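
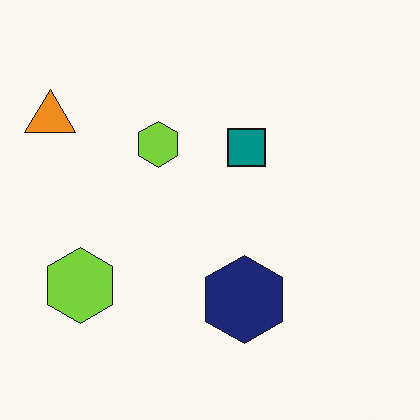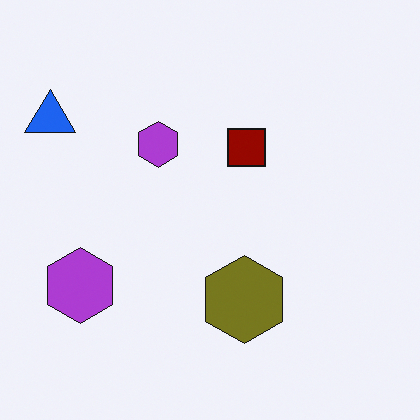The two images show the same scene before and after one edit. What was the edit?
It was hue-shifted by a large amount.

Every shape's color has rotated by the same amount around the hue wheel — a uniform hue shift.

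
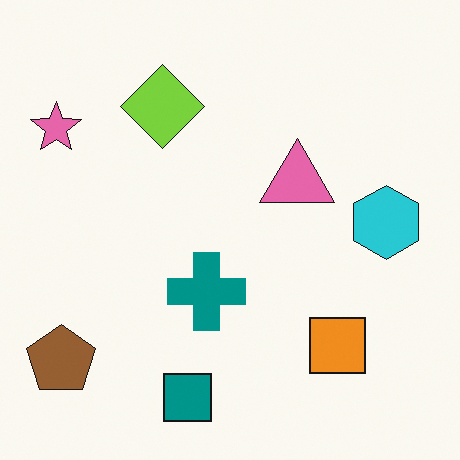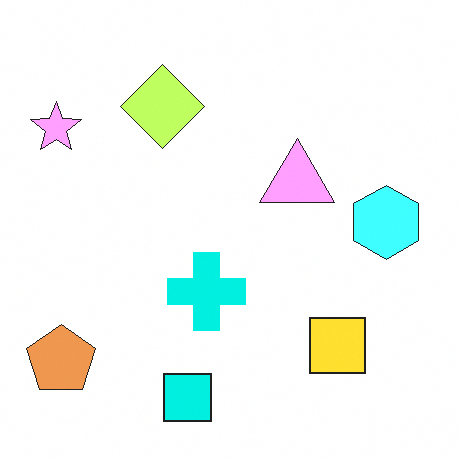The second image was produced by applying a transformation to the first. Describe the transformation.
Substantially brightened.

Every pixel — background and shapes alike — is uniformly brightened.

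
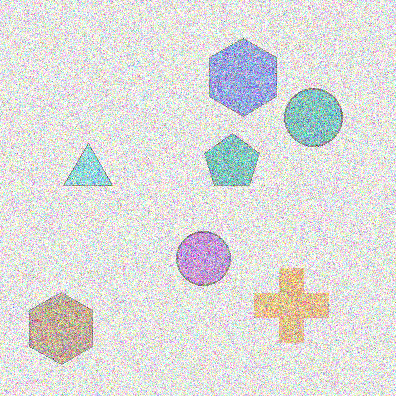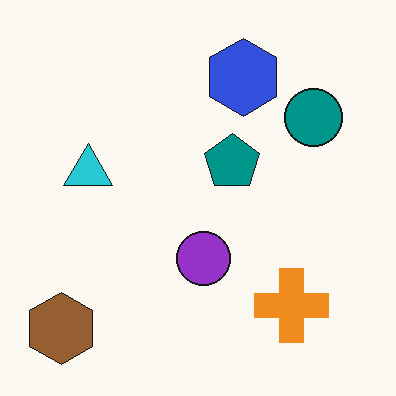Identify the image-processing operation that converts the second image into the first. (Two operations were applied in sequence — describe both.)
The image was washed out (contrast reduced), then degraded with heavy additive noise.

Tones are pushed toward mid-grey across the whole image — a global contrast change. Random speckle covers the whole image, including the flat background.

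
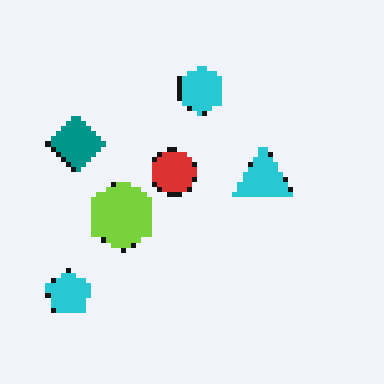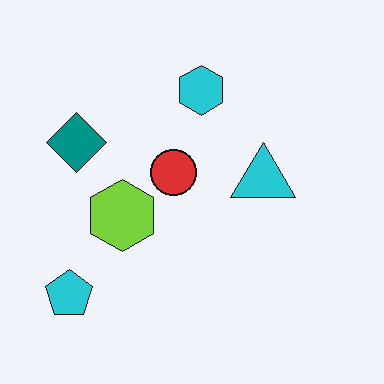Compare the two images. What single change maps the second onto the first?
Lightly pixelated (a mild mosaic effect).

Shapes are reduced to large square blocks; fine edges and outlines are lost — a downscale-then-upscale (mosaic) effect.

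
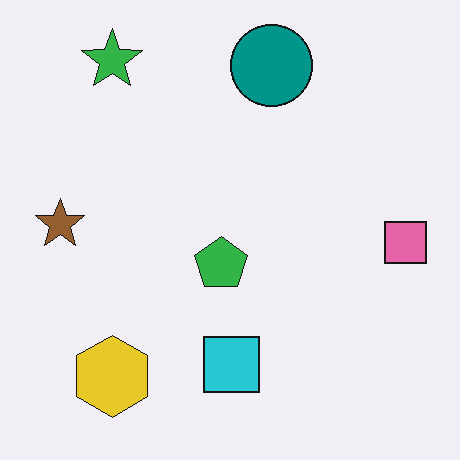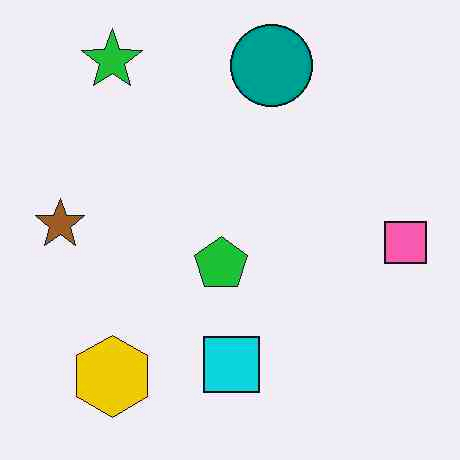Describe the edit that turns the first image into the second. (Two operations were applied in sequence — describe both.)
The transformation is: JPEG-compressed with visible artifacts, then slightly oversaturated.

Blocky 8×8 compression artifacts appear around shape edges and the flat background shows ringing — characteristic JPEG degradation. All colors are more vivid — a global saturation change.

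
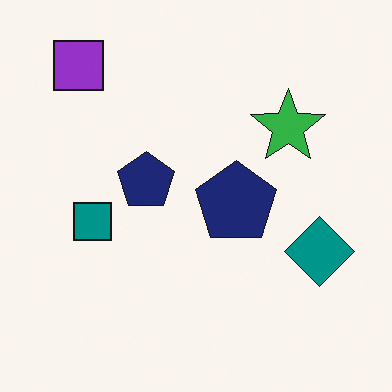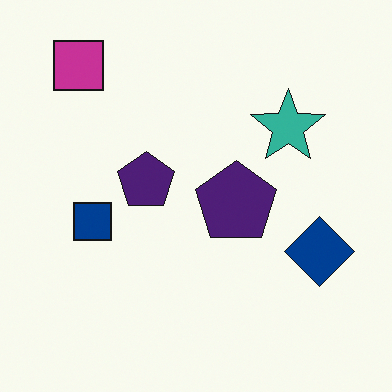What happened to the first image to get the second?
The image was hue-shifted by a small amount.

Every shape's color has rotated by the same amount around the hue wheel — a uniform hue shift.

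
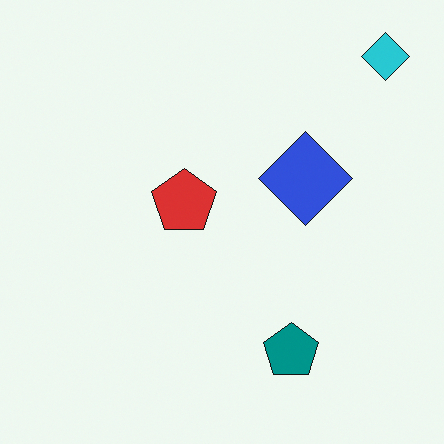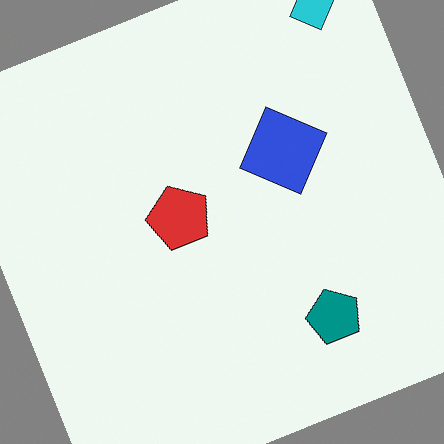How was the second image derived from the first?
The image was rotated counter-clockwise by a moderate amount.

Every shape is tilted by the same angle and the image corners show triangular fill wedges — a whole-image rotation by a non-right angle.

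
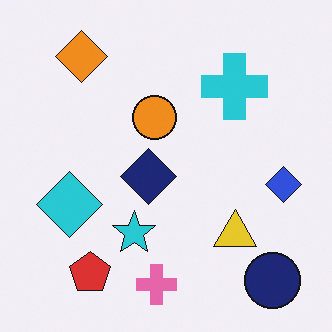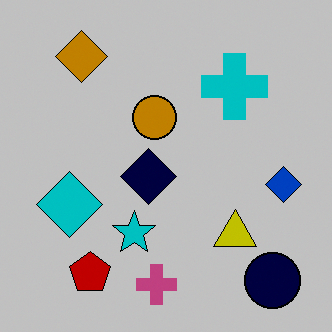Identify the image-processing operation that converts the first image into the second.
It was heavily posterized to just a handful of flat colors.

Each flat color has snapped to a coarser quantized level — most visibly, the near-white background has dropped to a flat grey.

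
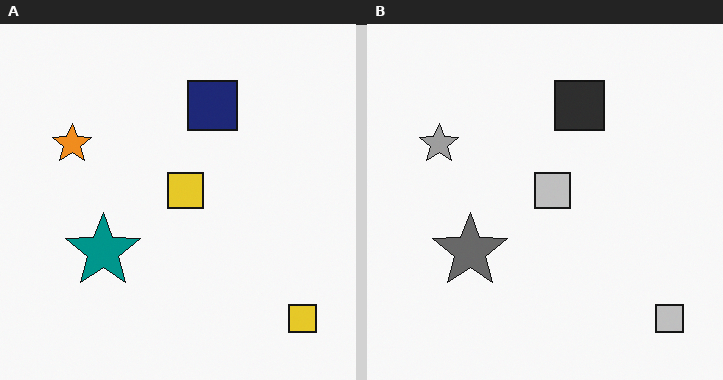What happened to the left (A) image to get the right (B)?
The right (B) image is the left (A) converted to grayscale.

All color is removed — every shape is now a shade of grey.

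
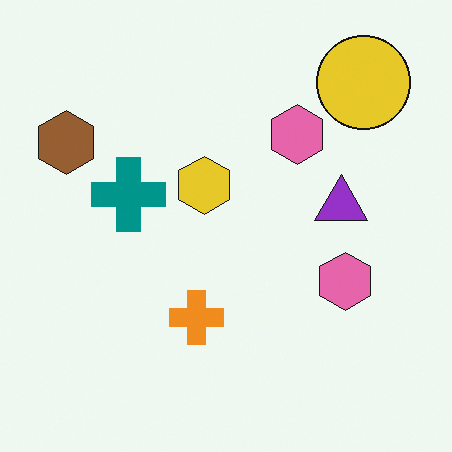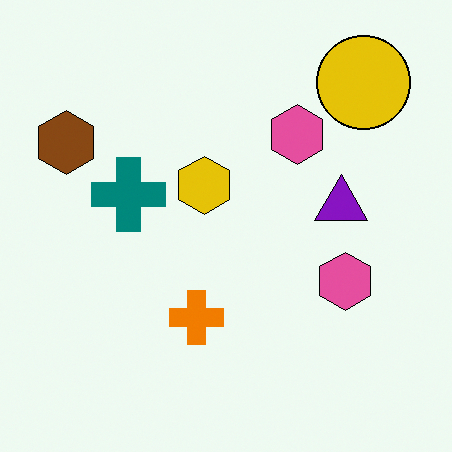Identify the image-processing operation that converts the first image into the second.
The transformation is: given slightly increased contrast.

Tones are pushed away from mid-grey across the whole image — a global contrast change.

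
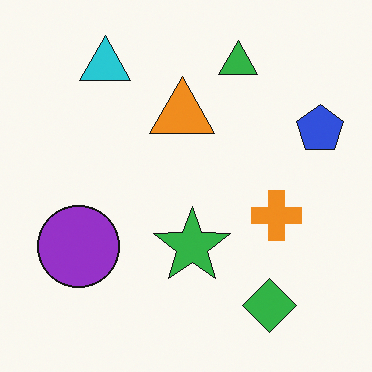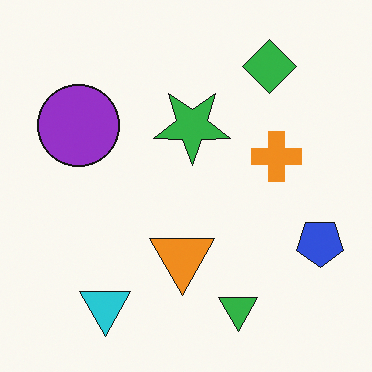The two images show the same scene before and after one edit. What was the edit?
It was flipped vertically (top ↔ bottom).

The green triangle is in the top of the first image and the bottom of the second — shapes on opposite sides of the horizontal midline have swapped in a mirror flip.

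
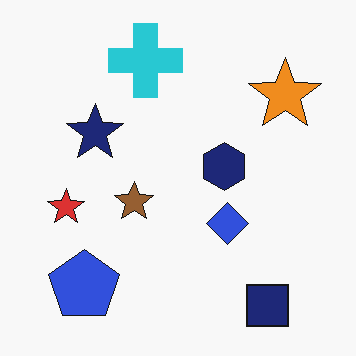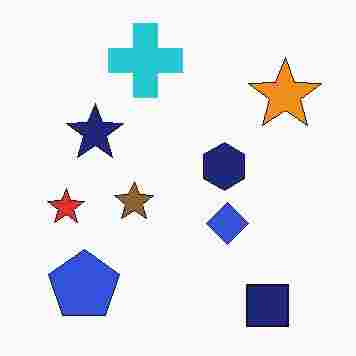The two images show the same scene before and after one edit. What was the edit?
The transformation is: degraded with heavy JPEG compression.

Blocky 8×8 compression artifacts appear around shape edges and the flat background shows ringing — characteristic JPEG degradation.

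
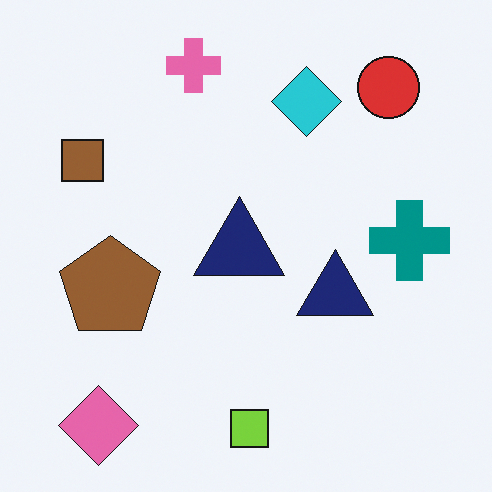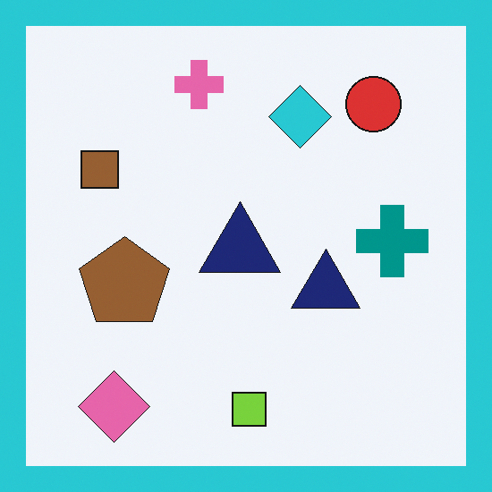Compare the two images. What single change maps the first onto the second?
The transformation is: framed with a cyan border.

A solid cyan frame runs around the edge of the second image, with the content slightly shrunk inside it.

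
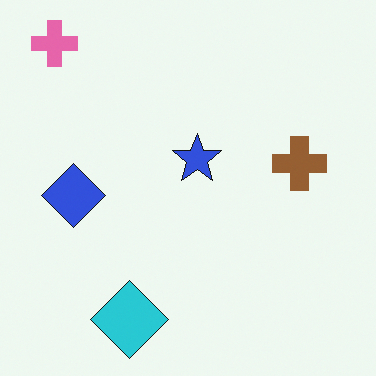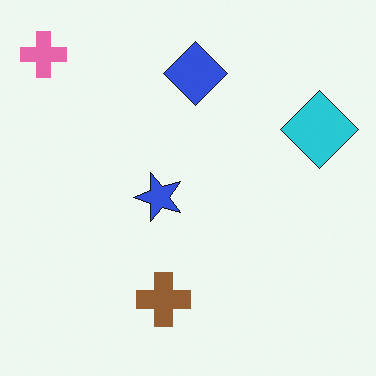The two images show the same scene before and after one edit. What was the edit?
Transposed (reflected across the top-left ↔ bottom-right diagonal).

Shapes have swapped their row and column positions — what was in the top-right is now in the bottom-left — a diagonal reflection.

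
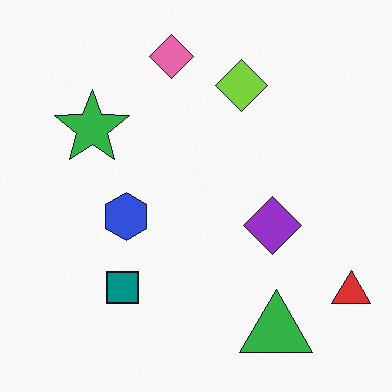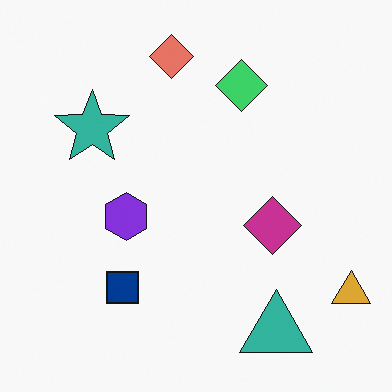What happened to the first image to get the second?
The image was hue-shifted slightly.

Every shape's color has rotated by the same amount around the hue wheel — a uniform hue shift.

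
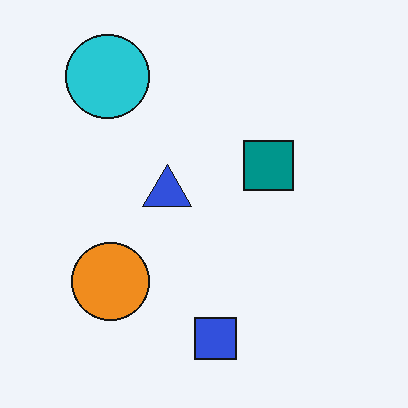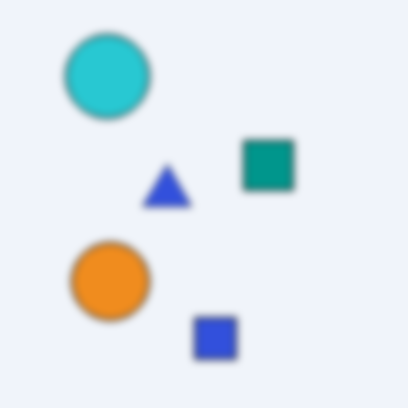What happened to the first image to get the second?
The image was moderately blurred.

Shape edges and outlines are uniformly softened across the whole image.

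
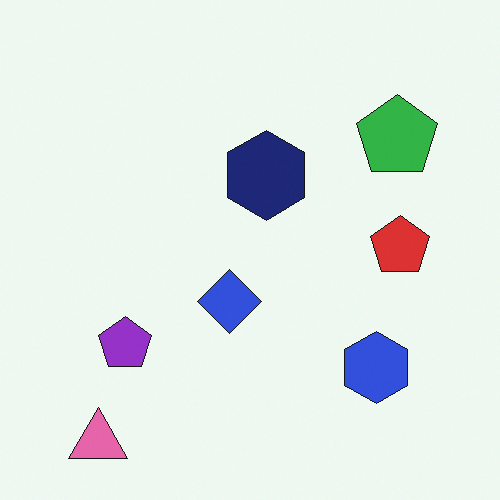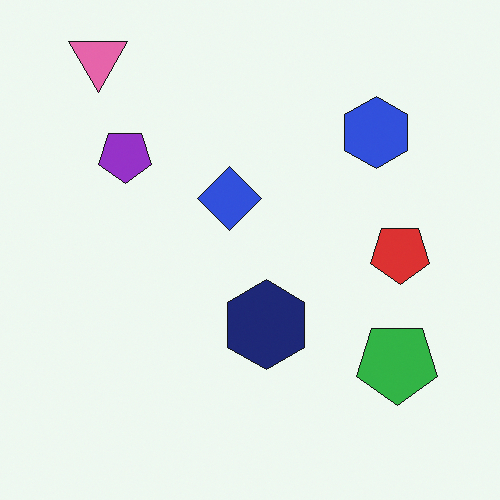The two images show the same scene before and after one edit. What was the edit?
The second image is the first flipped vertically (top ↔ bottom).

The pink triangle is in the bottom-left of the first image and the top-left of the second — shapes on opposite sides of the horizontal midline have swapped in a mirror flip.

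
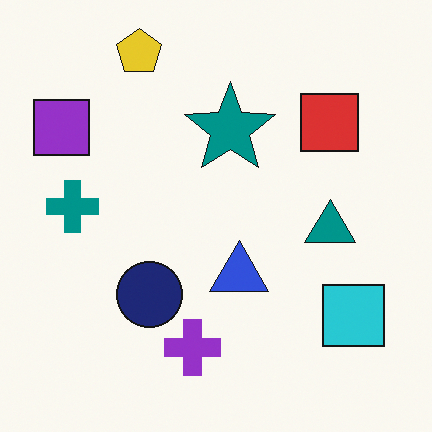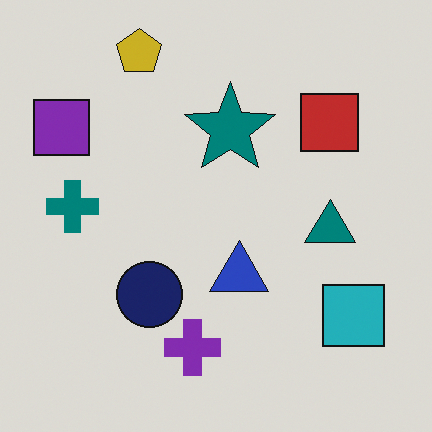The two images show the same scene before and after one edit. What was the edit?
It was slightly darkened.

Every pixel — background and shapes alike — is uniformly darkened.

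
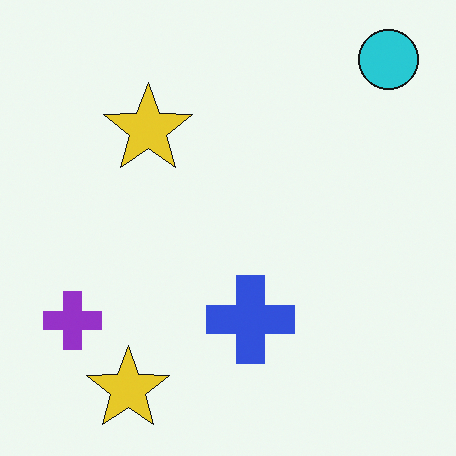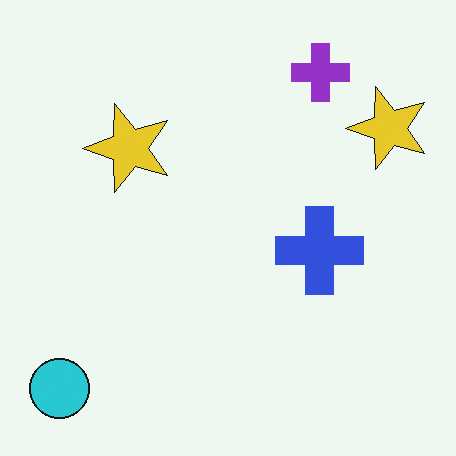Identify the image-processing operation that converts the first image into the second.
It was transposed (reflected across the top-left ↔ bottom-right diagonal).

Shapes have swapped their row and column positions — what was in the top-right is now in the bottom-left — a diagonal reflection.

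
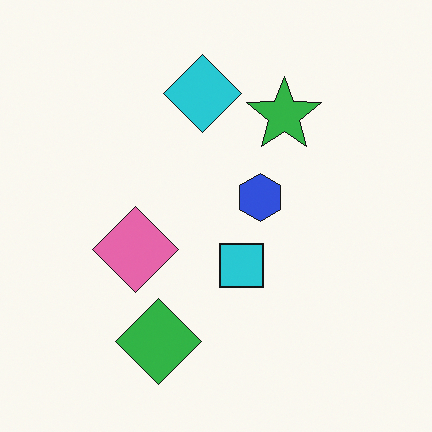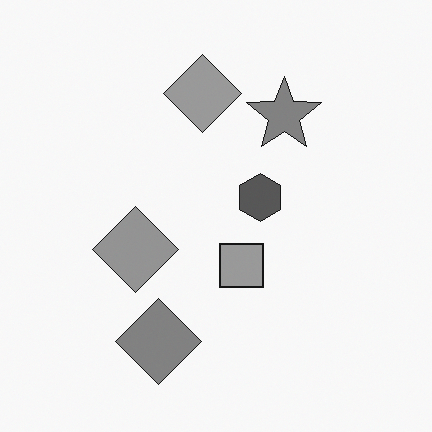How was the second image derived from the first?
This is the original image converted to grayscale.

All color is removed — every shape is now a shade of grey.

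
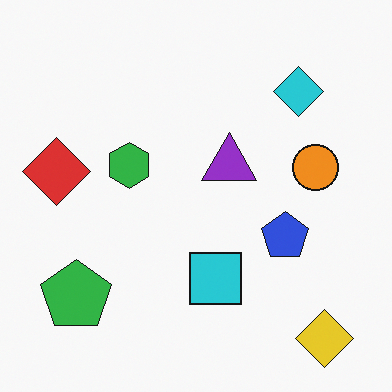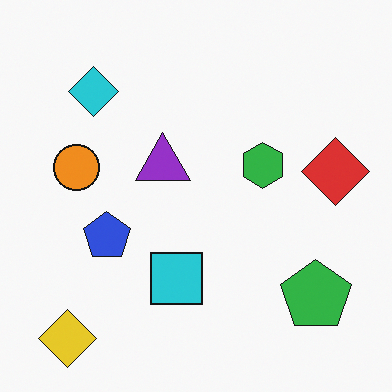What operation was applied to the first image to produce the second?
This is the original image flipped horizontally (left ↔ right).

The red diamond is in the left of the first image and the right of the second — shapes on opposite sides of the vertical midline have swapped in a mirror flip.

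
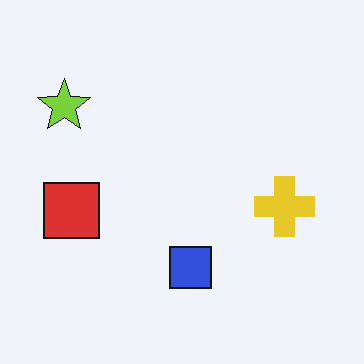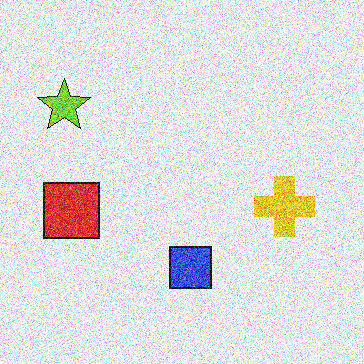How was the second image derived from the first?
The transformation is: degraded with heavy additive noise.

Random speckle covers the whole image, including the flat background.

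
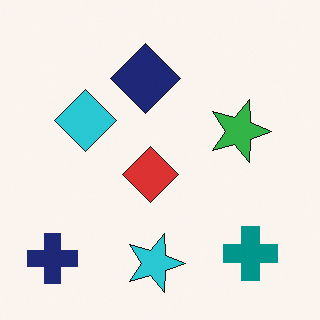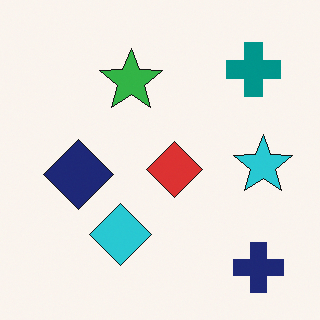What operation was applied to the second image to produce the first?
The transformation is: rotated 90° clockwise.

The navy cross sits in the bottom-right of the second image and the bottom-left of the first — consistent with a whole-image 90° clockwise rotation.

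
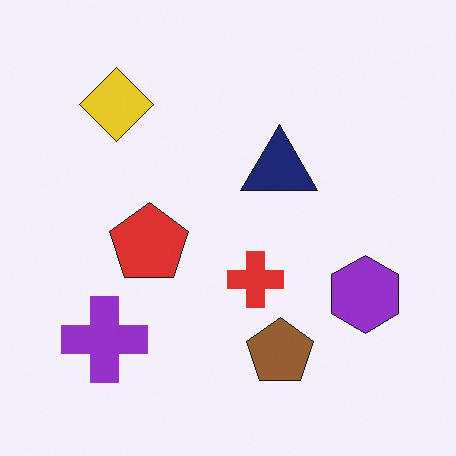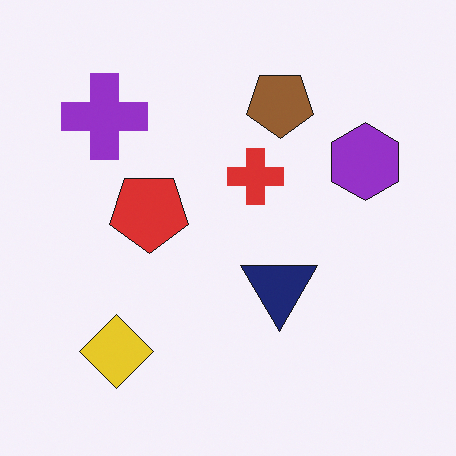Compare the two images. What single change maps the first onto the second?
The second image is the first flipped vertically (top ↔ bottom).

The yellow diamond is in the top-left of the first image and the bottom-left of the second — shapes on opposite sides of the horizontal midline have swapped in a mirror flip.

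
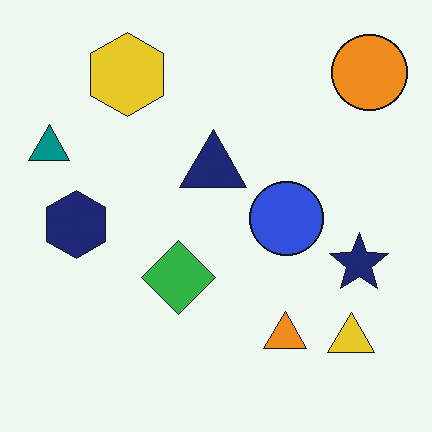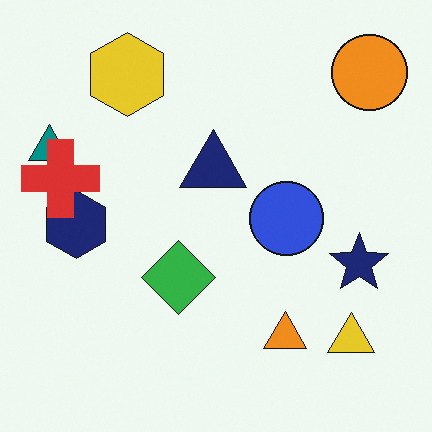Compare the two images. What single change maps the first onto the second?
This is the original image overlaid with an additional red cross.

A red cross appears in the second image that is absent from the first.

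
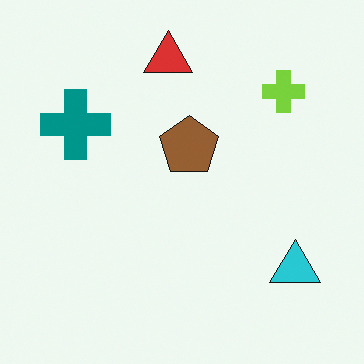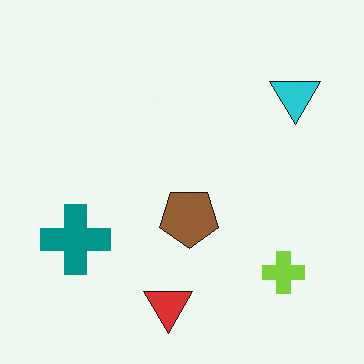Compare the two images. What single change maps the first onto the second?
The transformation is: flipped vertically (top ↔ bottom).

The red triangle is in the top of the first image and the bottom of the second — shapes on opposite sides of the horizontal midline have swapped in a mirror flip.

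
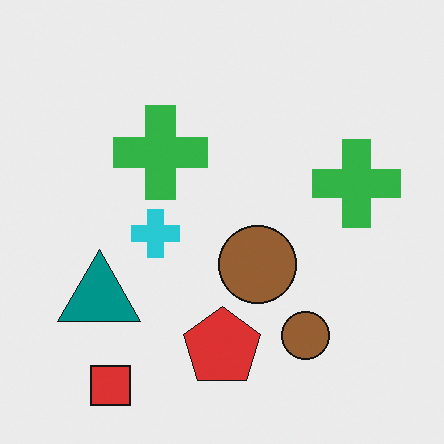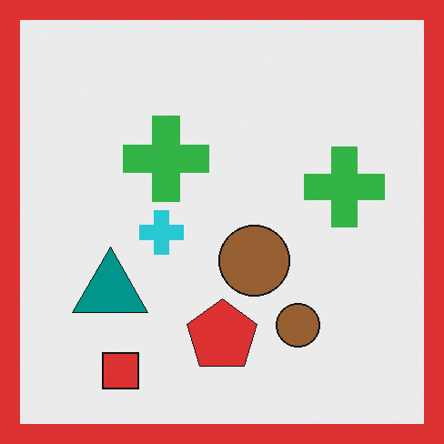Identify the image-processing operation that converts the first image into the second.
It was framed with a red border.

A solid red frame runs around the edge of the second image, with the content slightly shrunk inside it.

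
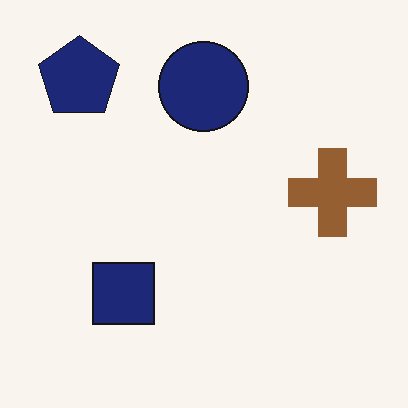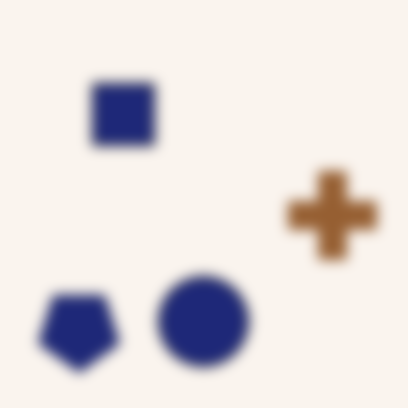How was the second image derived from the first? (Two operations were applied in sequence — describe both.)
The transformation is: strongly gaussian-blurred, then flipped vertically (top ↔ bottom).

Shape edges and outlines are uniformly softened across the whole image. The navy pentagon is in the top-left of the first image and the bottom-left of the second — shapes on opposite sides of the horizontal midline have swapped in a mirror flip.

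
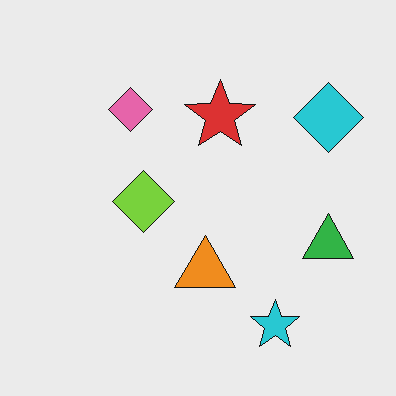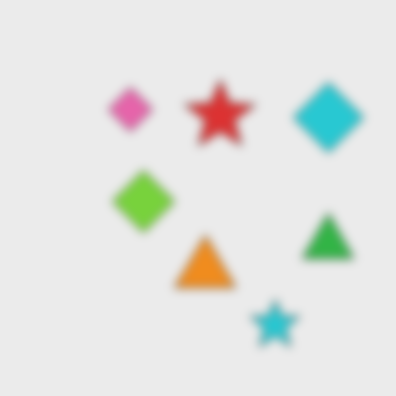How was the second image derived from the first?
The second image is the first heavily blurred.

Shape edges and outlines are uniformly softened across the whole image.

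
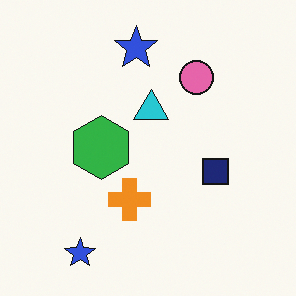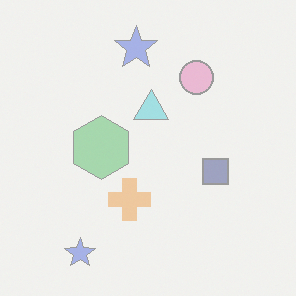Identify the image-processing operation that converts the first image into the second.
It was washed out (contrast reduced).

Tones are pushed toward mid-grey across the whole image — a global contrast change.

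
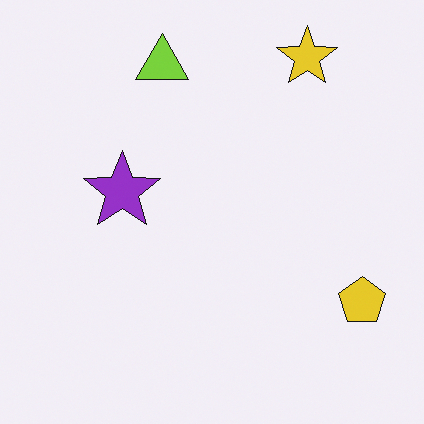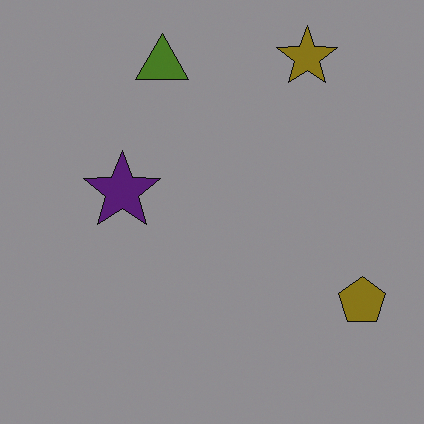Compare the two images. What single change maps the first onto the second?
The image was substantially darkened.

Every pixel — background and shapes alike — is uniformly darkened.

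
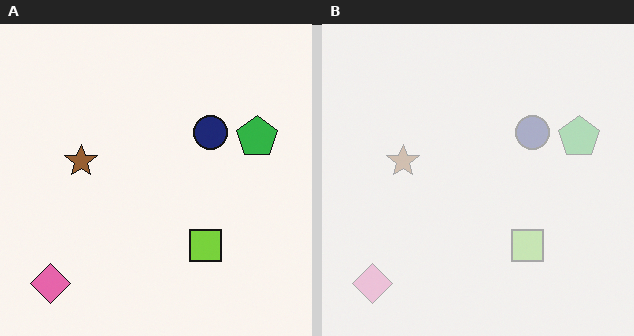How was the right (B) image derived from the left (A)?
The transformation is: given much lower contrast.

Tones are pushed toward mid-grey across the whole image — a global contrast change.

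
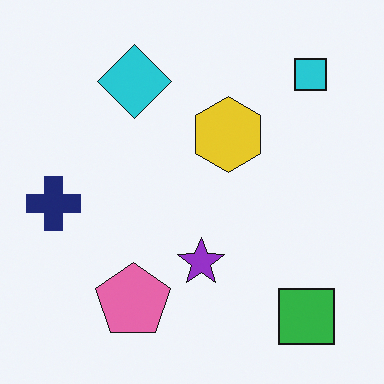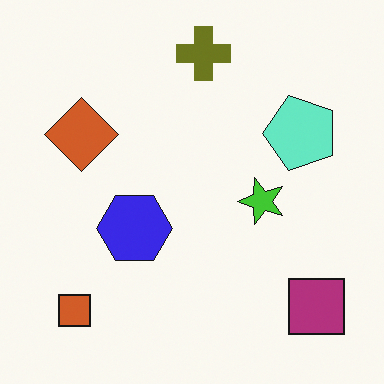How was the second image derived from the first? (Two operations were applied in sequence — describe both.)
This is the original image hue-shifted by a large amount, then transposed (reflected across the top-left ↔ bottom-right diagonal).

Every shape's color has rotated by the same amount around the hue wheel — a uniform hue shift. Shapes have swapped their row and column positions — what was in the top-right is now in the bottom-left — a diagonal reflection.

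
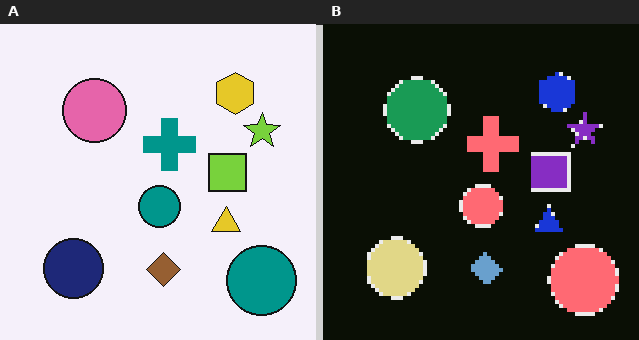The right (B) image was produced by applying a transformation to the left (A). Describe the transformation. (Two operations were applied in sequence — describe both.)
The right (B) image is the left (A) color-inverted (negative), then mildly pixelated.

The light background has become dark and every shape's color is its complement — a photographic negative. Shapes are reduced to large square blocks; fine edges and outlines are lost — a downscale-then-upscale (mosaic) effect.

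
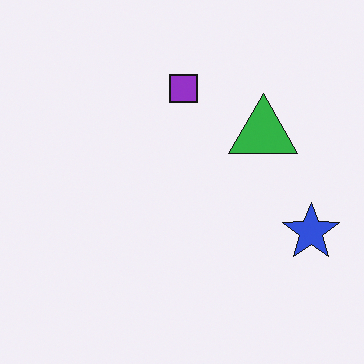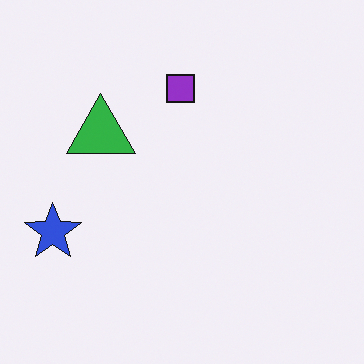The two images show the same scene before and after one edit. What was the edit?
It was flipped horizontally (left ↔ right).

The blue star is in the right of the first image and the left of the second — shapes on opposite sides of the vertical midline have swapped in a mirror flip.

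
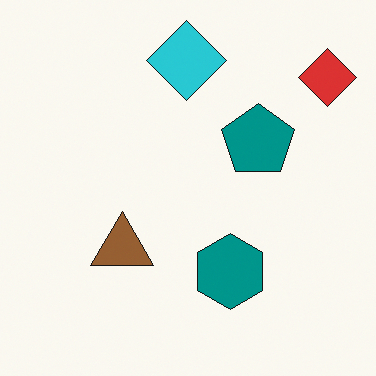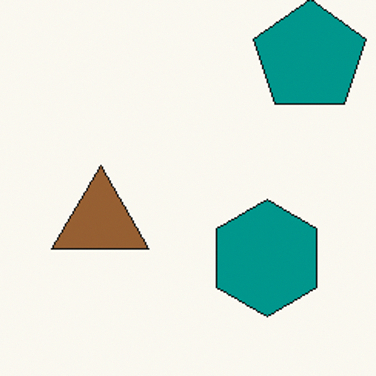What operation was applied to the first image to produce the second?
It was cropped to a modestly smaller region and rescaled.

The visible shapes are larger and the field of view is narrower; shapes near the original edges may be partly or wholly outside the frame — a crop-and-rescale.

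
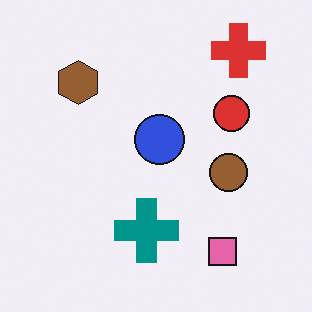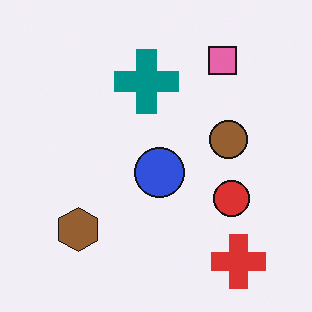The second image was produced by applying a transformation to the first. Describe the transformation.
Flipped vertically (top ↔ bottom).

The red cross is in the top-right of the first image and the bottom-right of the second — shapes on opposite sides of the horizontal midline have swapped in a mirror flip.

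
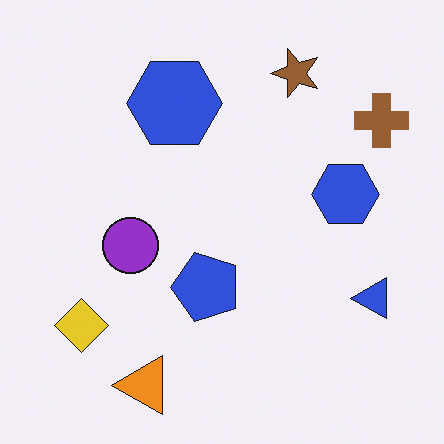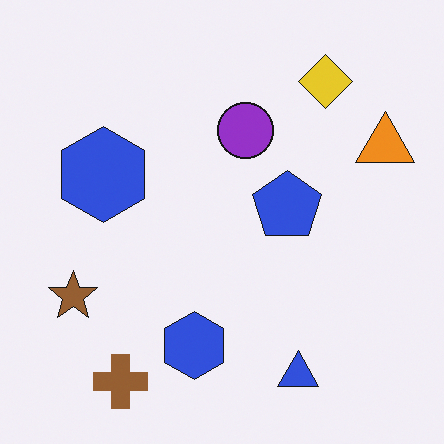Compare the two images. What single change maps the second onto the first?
The first image is the second transposed (reflected across the top-left ↔ bottom-right diagonal).

Shapes have swapped their row and column positions — what was in the top-right is now in the bottom-left — a diagonal reflection.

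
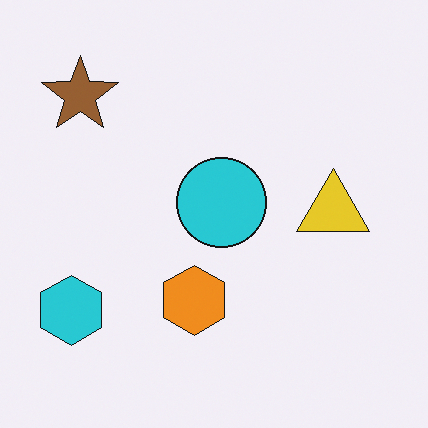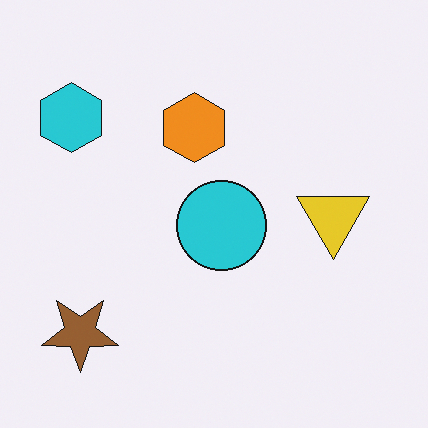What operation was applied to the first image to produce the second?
It was flipped vertically (top ↔ bottom).

The brown star is in the top-left of the first image and the bottom-left of the second — shapes on opposite sides of the horizontal midline have swapped in a mirror flip.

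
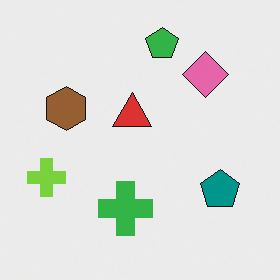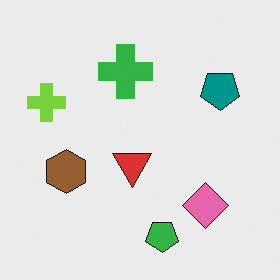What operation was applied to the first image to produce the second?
It was flipped vertically (top ↔ bottom).

The green pentagon is in the top of the first image and the bottom of the second — shapes on opposite sides of the horizontal midline have swapped in a mirror flip.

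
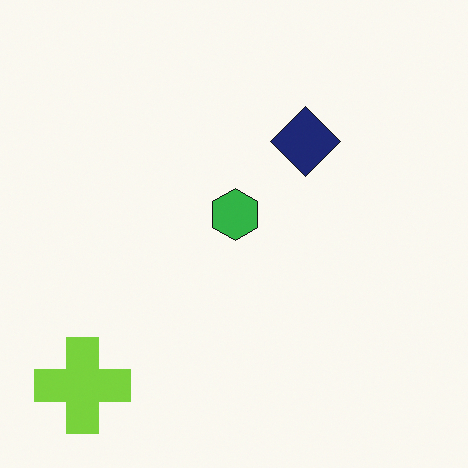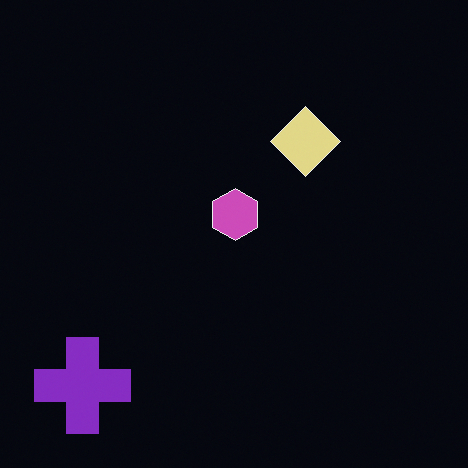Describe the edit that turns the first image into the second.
The transformation is: color-inverted (negative).

The light background has become dark and every shape's color is its complement — a photographic negative.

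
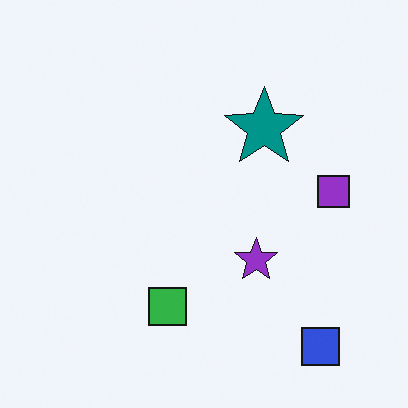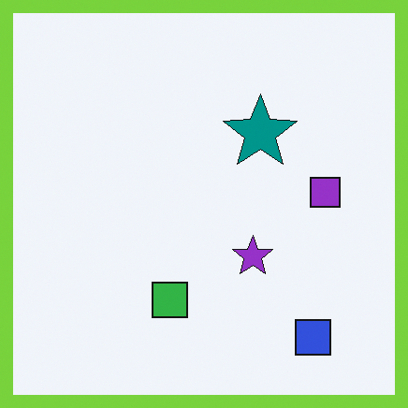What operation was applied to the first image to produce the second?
It was framed with a lime border.

A solid lime frame runs around the edge of the second image, with the content slightly shrunk inside it.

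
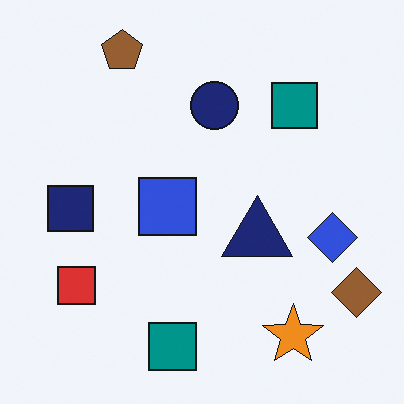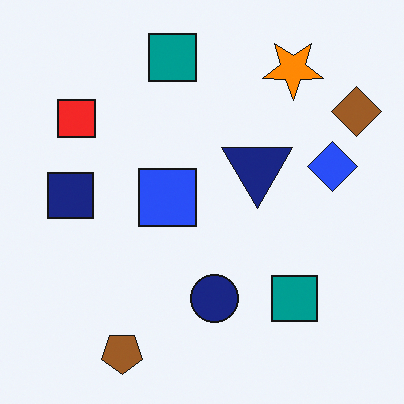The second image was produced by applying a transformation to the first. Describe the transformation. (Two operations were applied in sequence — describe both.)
This is the original image slightly oversaturated, then flipped vertically (top ↔ bottom).

All colors are more vivid — a global saturation change. The brown pentagon is in the top-left of the first image and the bottom-left of the second — shapes on opposite sides of the horizontal midline have swapped in a mirror flip.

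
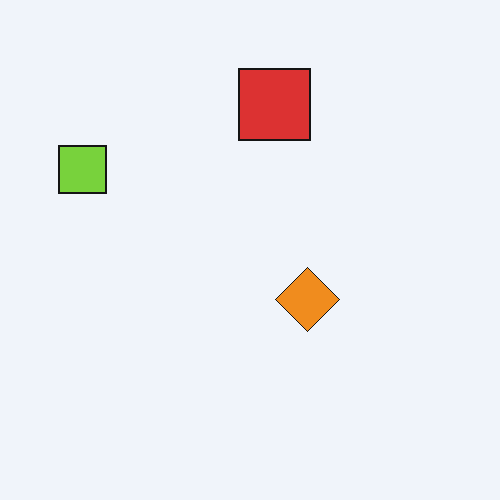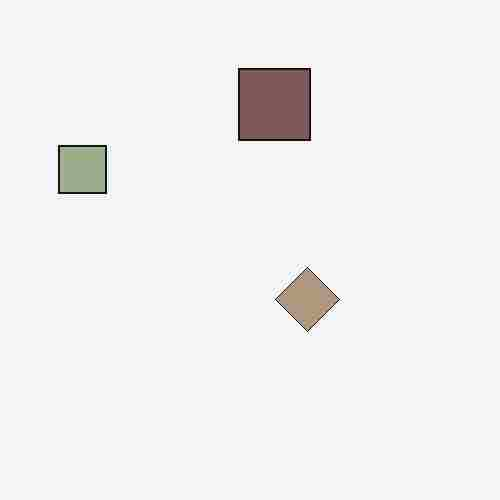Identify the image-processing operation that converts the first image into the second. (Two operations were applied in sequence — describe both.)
The image was made much more muted (saturation change), then degraded with heavy JPEG compression.

All colors are more muted and greyish — a global saturation change. Blocky 8×8 compression artifacts appear around shape edges and the flat background shows ringing — characteristic JPEG degradation.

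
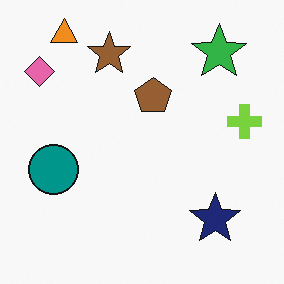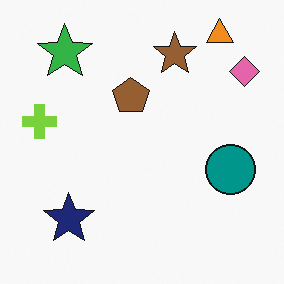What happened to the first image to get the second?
The transformation is: flipped horizontally (left ↔ right).

The pink diamond is in the top-left of the first image and the top-right of the second — shapes on opposite sides of the vertical midline have swapped in a mirror flip.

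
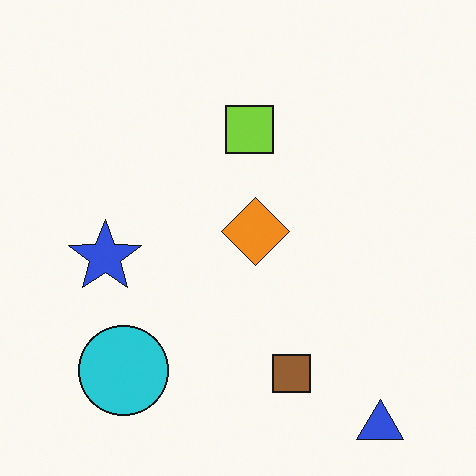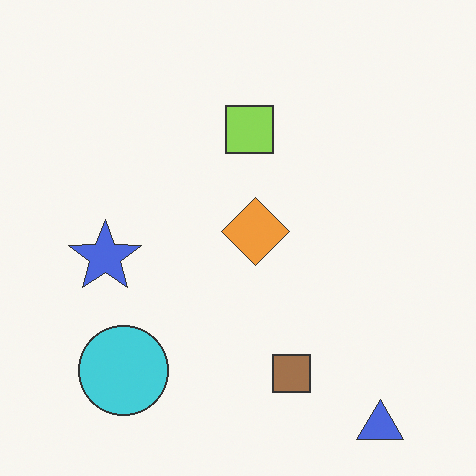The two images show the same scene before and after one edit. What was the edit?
The image was given slightly reduced contrast.

Tones are pushed toward mid-grey across the whole image — a global contrast change.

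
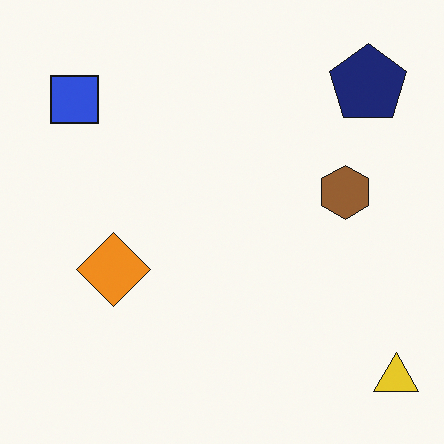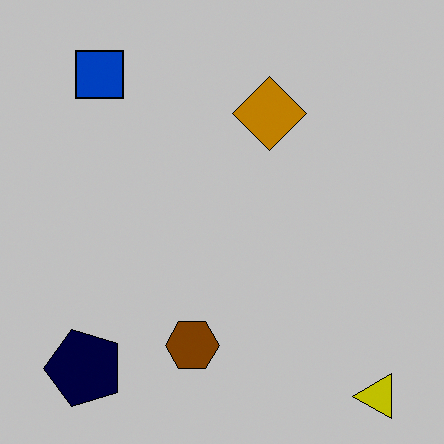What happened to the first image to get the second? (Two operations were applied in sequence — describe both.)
The second image is the first transposed (reflected across the top-left ↔ bottom-right diagonal), then heavily posterized to just a handful of flat colors.

Shapes have swapped their row and column positions — what was in the top-right is now in the bottom-left — a diagonal reflection. Each flat color has snapped to a coarser quantized level — most visibly, the near-white background has dropped to a flat grey.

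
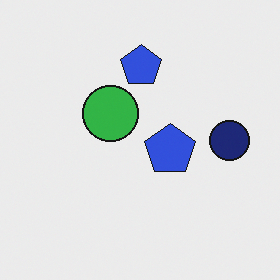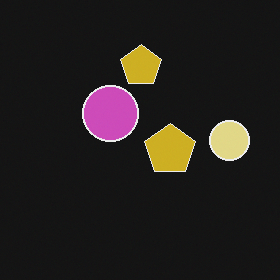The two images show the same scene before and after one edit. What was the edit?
The image was color-inverted (negative).

The light background has become dark and every shape's color is its complement — a photographic negative.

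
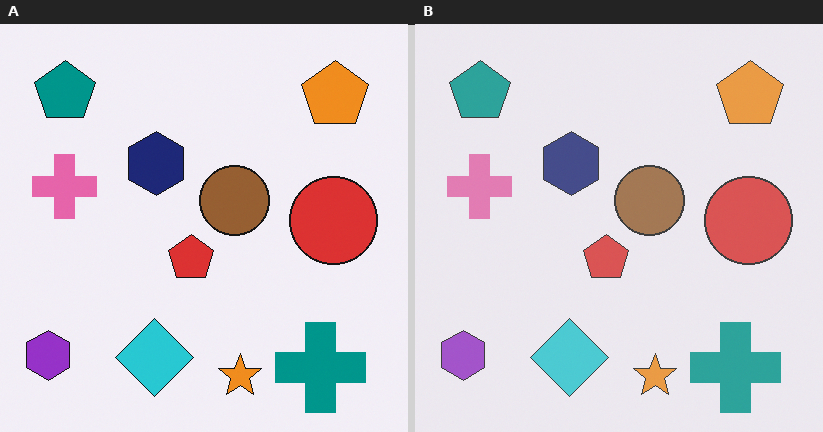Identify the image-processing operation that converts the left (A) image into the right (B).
This is the original image given slightly reduced contrast.

Tones are pushed toward mid-grey across the whole image — a global contrast change.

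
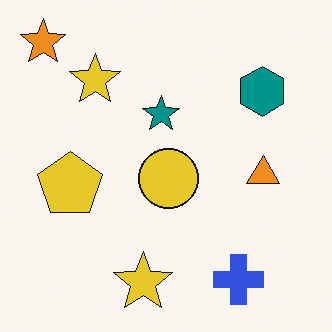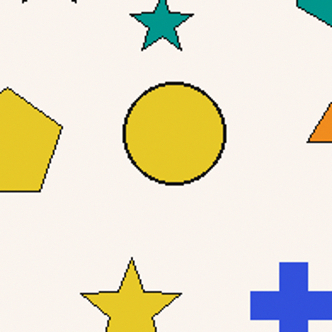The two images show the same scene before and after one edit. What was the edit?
This is the original image cropped to a noticeably smaller region and rescaled.

The visible shapes are larger and the field of view is narrower; shapes near the original edges may be partly or wholly outside the frame — a crop-and-rescale.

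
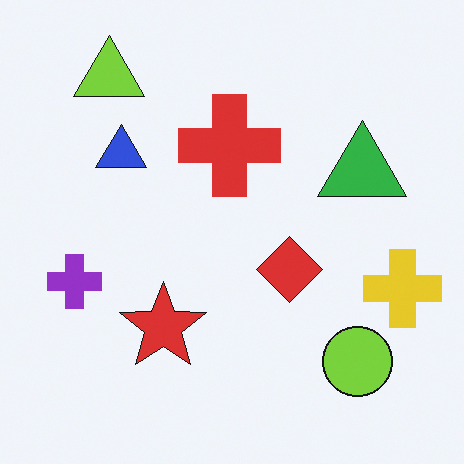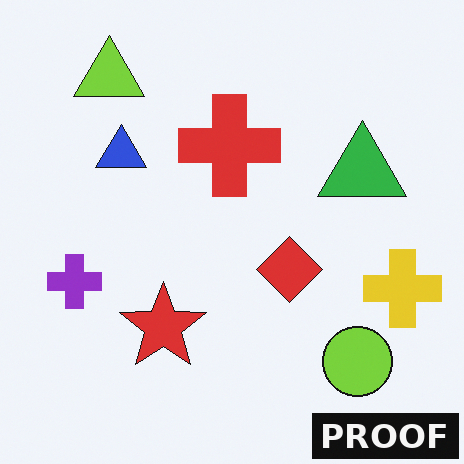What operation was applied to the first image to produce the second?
The second image is the first watermarked with the text "PROOF" in the lower-right corner.

A dark label reading "PROOF" appears in the lower-right corner.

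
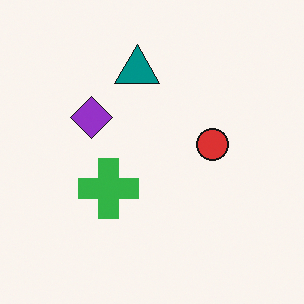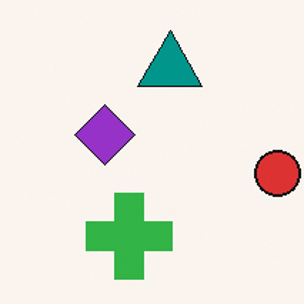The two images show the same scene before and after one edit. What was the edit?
This is the original image cropped to a modestly smaller region and rescaled.

The visible shapes are larger and the field of view is narrower; shapes near the original edges may be partly or wholly outside the frame — a crop-and-rescale.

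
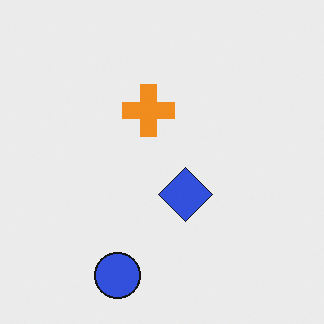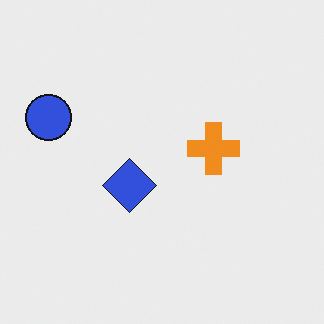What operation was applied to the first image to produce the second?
The image was rotated 90° clockwise.

The blue circle sits in the bottom of the first image and the left of the second — consistent with a whole-image 90° clockwise rotation.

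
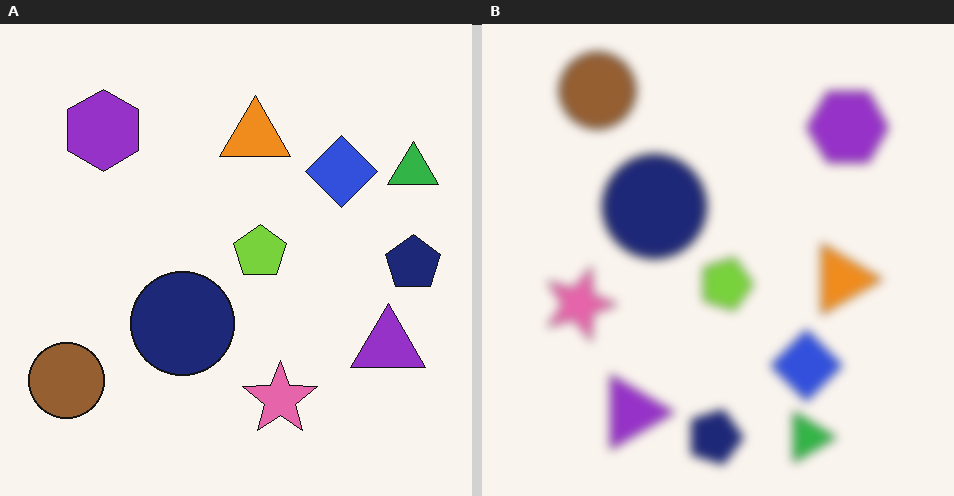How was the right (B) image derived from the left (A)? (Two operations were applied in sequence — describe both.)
This is the original image rotated 90° clockwise, then strongly gaussian-blurred.

The brown circle sits in the bottom-left of the left (A) image and the top-left of the right (B) — consistent with a whole-image 90° clockwise rotation. Shape edges and outlines are uniformly softened across the whole image.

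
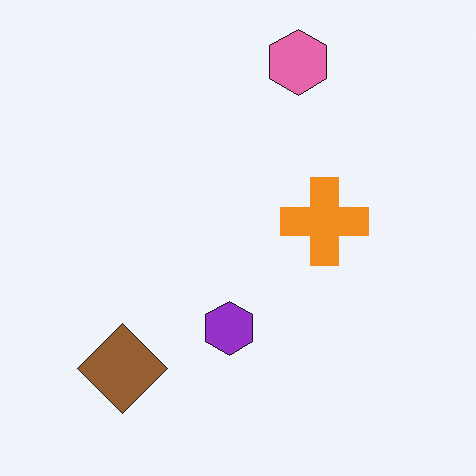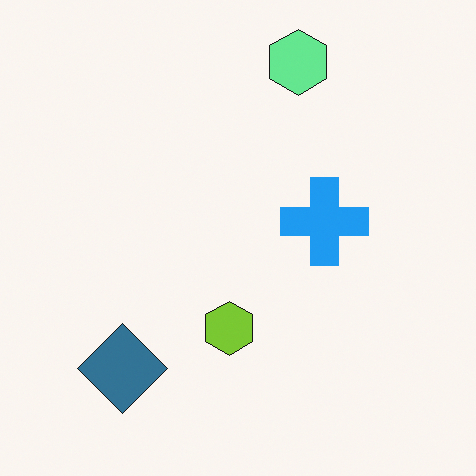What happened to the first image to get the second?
Hue-shifted through roughly half the color wheel.

Every shape's color has rotated by the same amount around the hue wheel — a uniform hue shift.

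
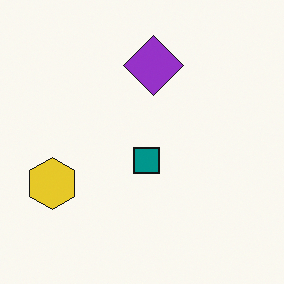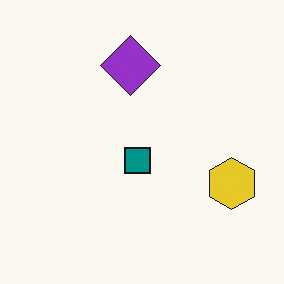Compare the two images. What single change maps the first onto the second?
The image was flipped horizontally (left ↔ right).

The yellow hexagon is in the left of the first image and the right of the second — shapes on opposite sides of the vertical midline have swapped in a mirror flip.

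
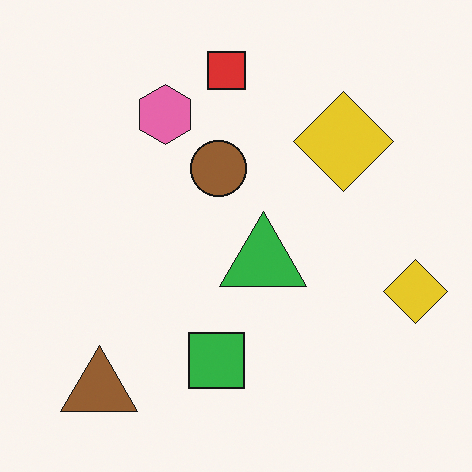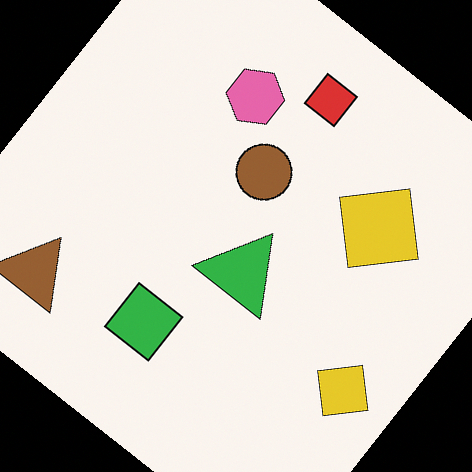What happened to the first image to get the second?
Rotated clockwise by a large amount — several tens of degrees.

Every shape is tilted by the same angle and the image corners show triangular fill wedges — a whole-image rotation by a non-right angle.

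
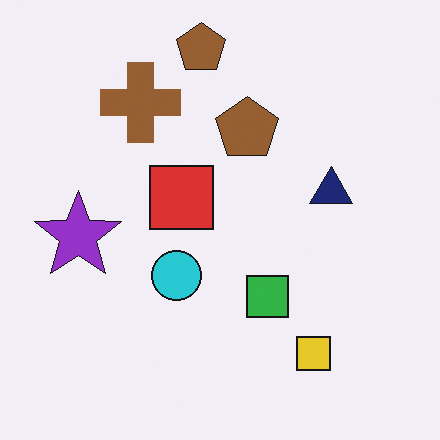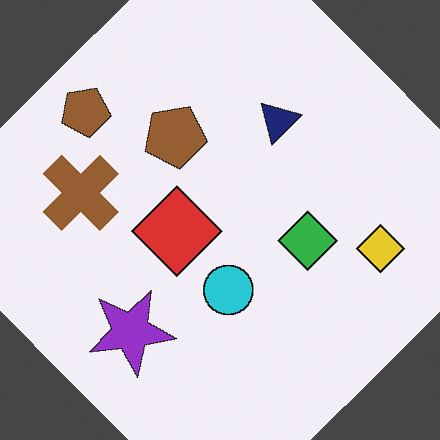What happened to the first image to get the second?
The transformation is: rotated counter-clockwise by a large amount — several tens of degrees.

Every shape is tilted by the same angle and the image corners show triangular fill wedges — a whole-image rotation by a non-right angle.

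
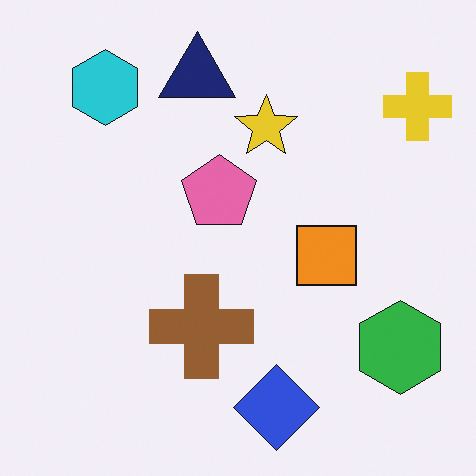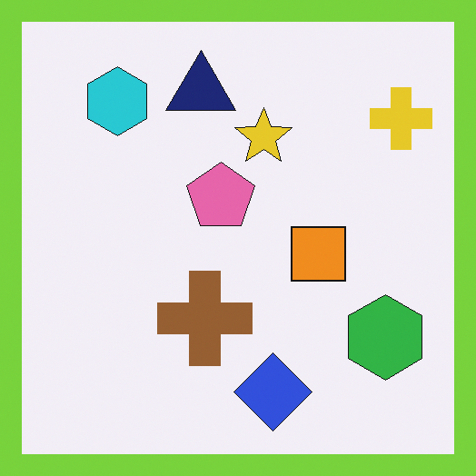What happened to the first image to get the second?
This is the original image framed with a lime border.

A solid lime frame runs around the edge of the second image, with the content slightly shrunk inside it.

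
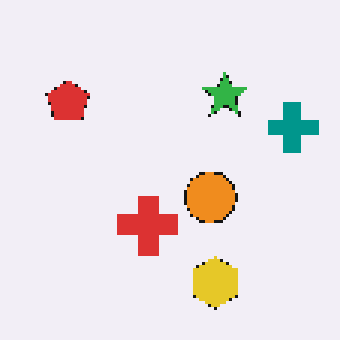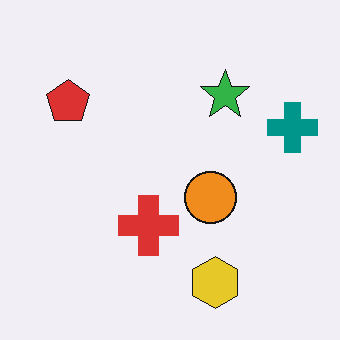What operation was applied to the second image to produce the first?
The first image is the second mildly pixelated.

Shapes are reduced to large square blocks; fine edges and outlines are lost — a downscale-then-upscale (mosaic) effect.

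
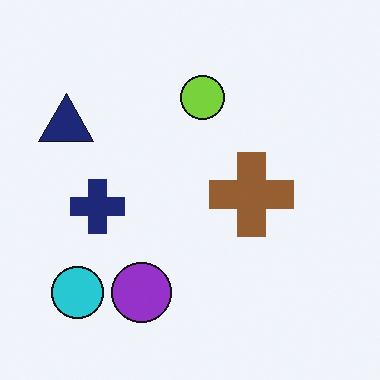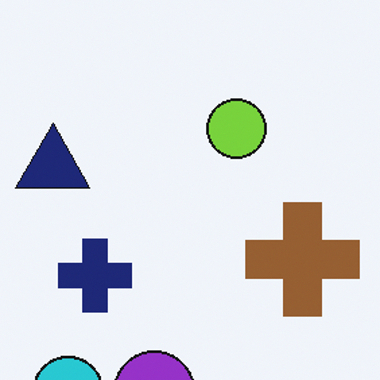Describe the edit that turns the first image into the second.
It was cropped slightly and scaled back up.

The visible shapes are larger and the field of view is narrower; shapes near the original edges may be partly or wholly outside the frame — a crop-and-rescale.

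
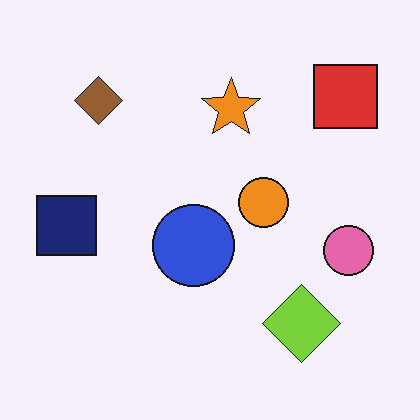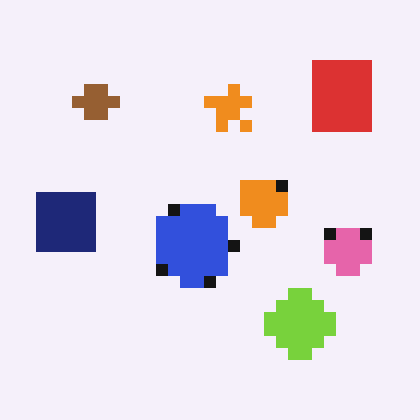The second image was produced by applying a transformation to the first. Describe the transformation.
It was heavily pixelated into large blocks.

Shapes are reduced to large square blocks; fine edges and outlines are lost — a downscale-then-upscale (mosaic) effect.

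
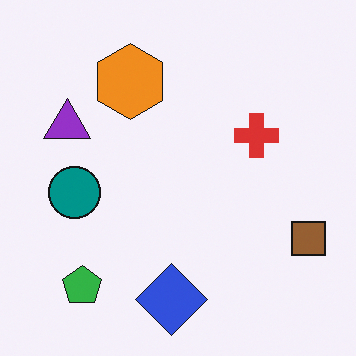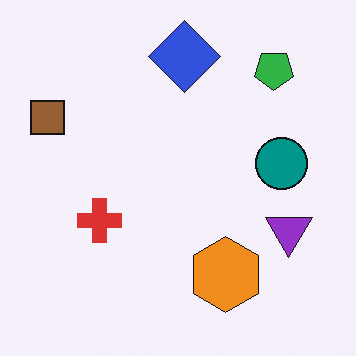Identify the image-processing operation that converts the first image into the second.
The image was rotated 180°.

The green pentagon sits in the bottom-left of the first image and the top-right of the second — consistent with a whole-image 180° rotation.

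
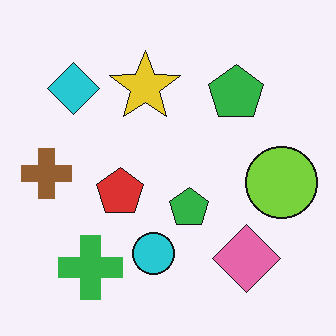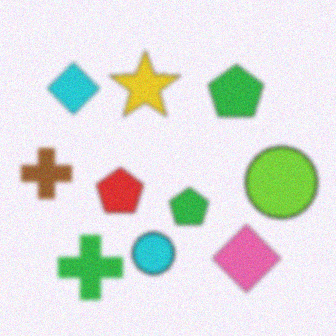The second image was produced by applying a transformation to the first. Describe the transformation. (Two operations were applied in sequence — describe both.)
It was lightly blurred, then degraded with a light layer of grain.

Shape edges and outlines are uniformly softened across the whole image. Random speckle covers the whole image, including the flat background.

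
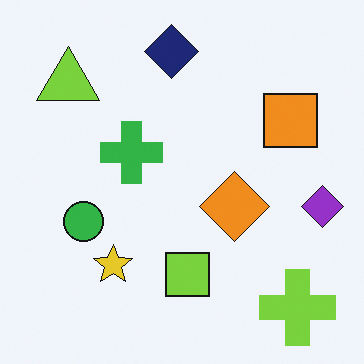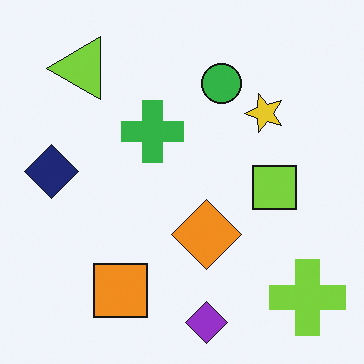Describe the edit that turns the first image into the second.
The transformation is: transposed (reflected across the top-left ↔ bottom-right diagonal).

Shapes have swapped their row and column positions — what was in the top-right is now in the bottom-left — a diagonal reflection.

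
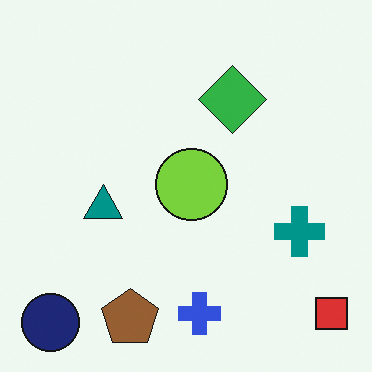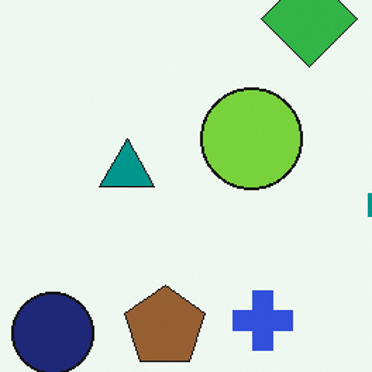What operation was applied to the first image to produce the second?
The second image is the first cropped slightly and scaled back up.

The visible shapes are larger and the field of view is narrower; shapes near the original edges may be partly or wholly outside the frame — a crop-and-rescale.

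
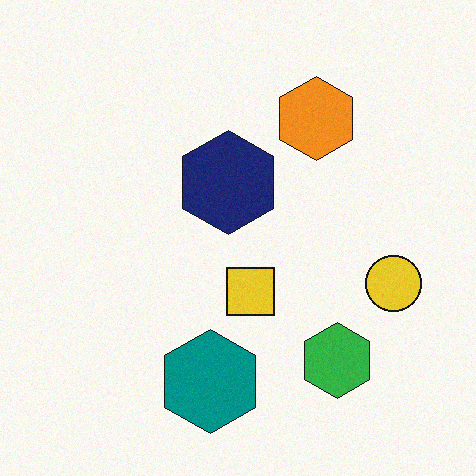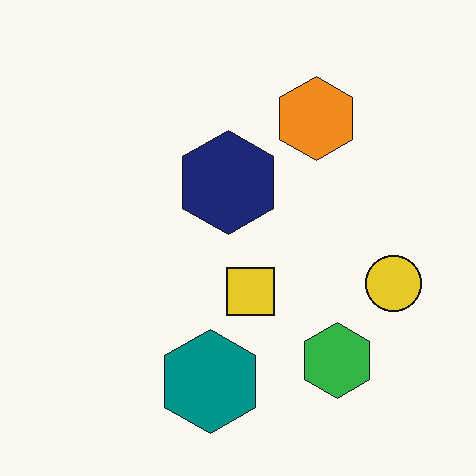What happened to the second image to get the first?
This is the original image degraded with a light layer of grain.

Random speckle covers the whole image, including the flat background.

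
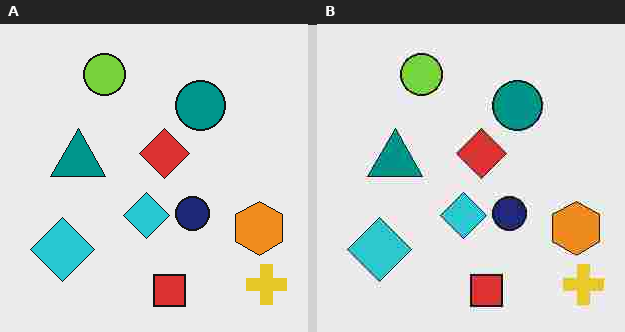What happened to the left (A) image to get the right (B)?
This is the original image heavily JPEG-compressed with obvious blocking artifacts.

Blocky 8×8 compression artifacts appear around shape edges and the flat background shows ringing — characteristic JPEG degradation.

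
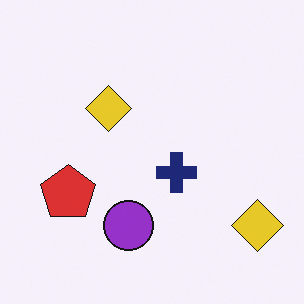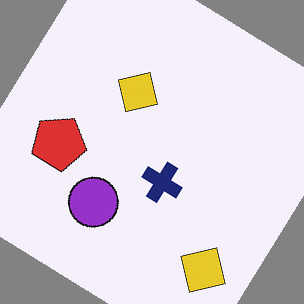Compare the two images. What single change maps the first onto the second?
The transformation is: rotated clockwise by a large amount — several tens of degrees.

Every shape is tilted by the same angle and the image corners show triangular fill wedges — a whole-image rotation by a non-right angle.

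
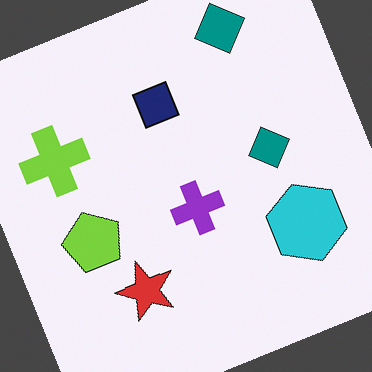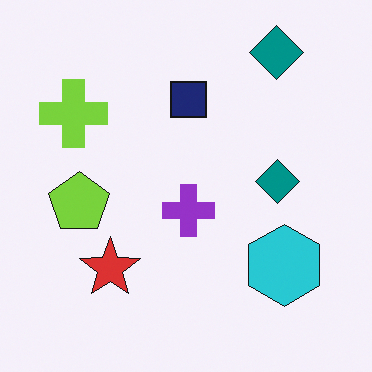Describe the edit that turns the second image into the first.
Rotated counter-clockwise by a clearly visible amount.

Every shape is tilted by the same angle and the image corners show triangular fill wedges — a whole-image rotation by a non-right angle.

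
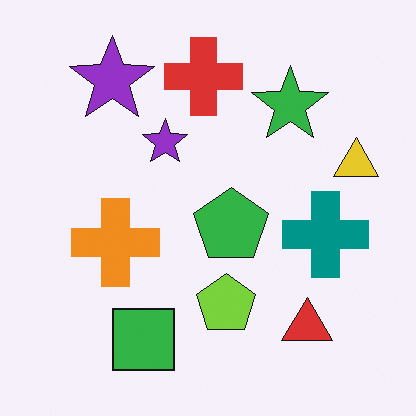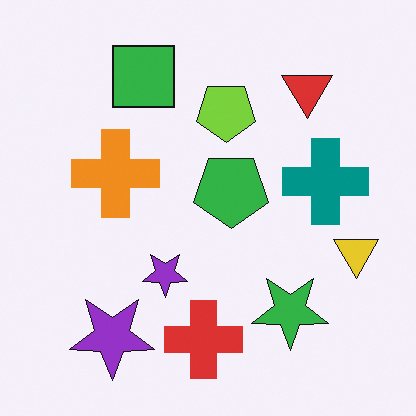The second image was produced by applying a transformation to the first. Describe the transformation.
This is the original image flipped vertically (top ↔ bottom).

The red cross is in the top of the first image and the bottom of the second — shapes on opposite sides of the horizontal midline have swapped in a mirror flip.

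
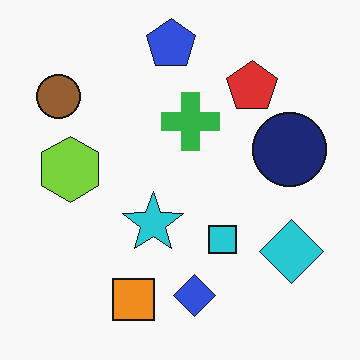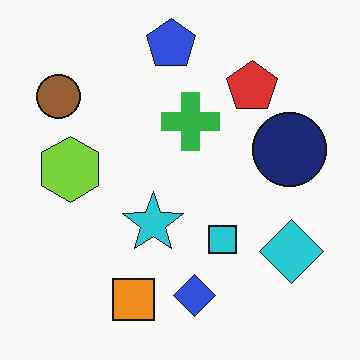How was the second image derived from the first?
The image was given moderate JPEG compression.

Blocky 8×8 compression artifacts appear around shape edges and the flat background shows ringing — characteristic JPEG degradation.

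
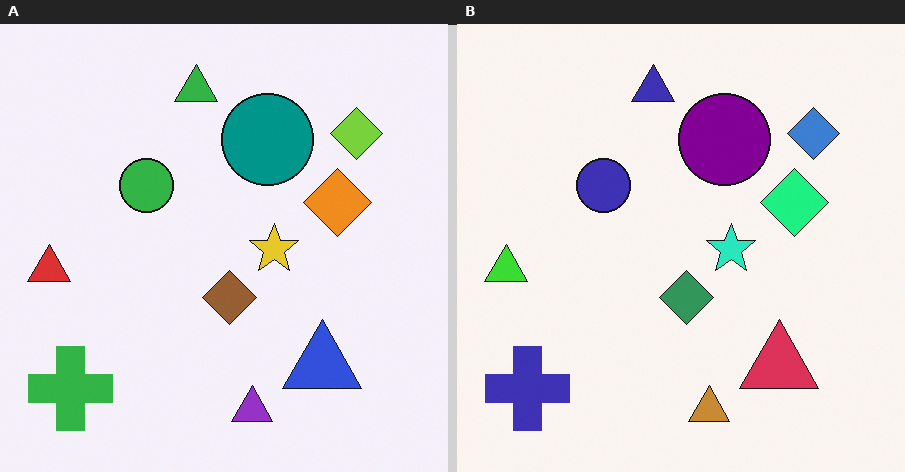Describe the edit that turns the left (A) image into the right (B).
The transformation is: hue-shifted through roughly a third of the color wheel.

Every shape's color has rotated by the same amount around the hue wheel — a uniform hue shift.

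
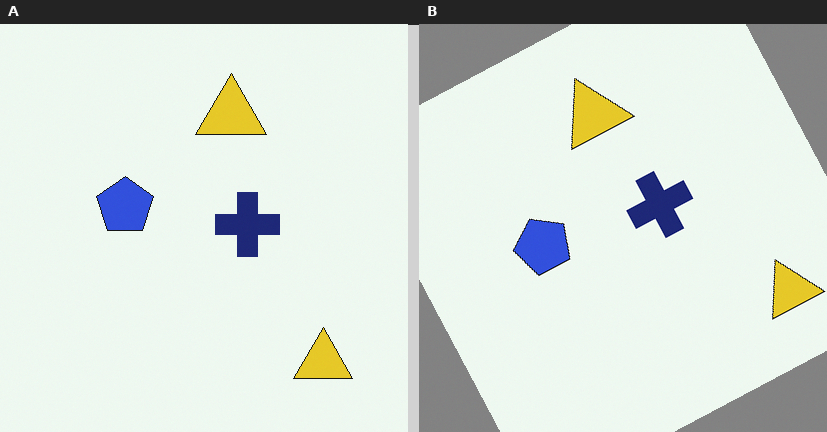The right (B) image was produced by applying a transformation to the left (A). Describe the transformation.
It was rotated counter-clockwise by a clearly visible amount.

Every shape is tilted by the same angle and the image corners show triangular fill wedges — a whole-image rotation by a non-right angle.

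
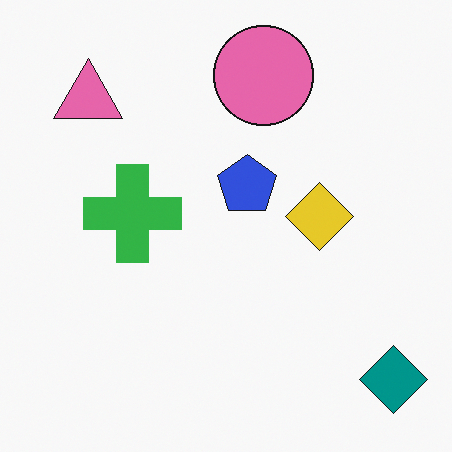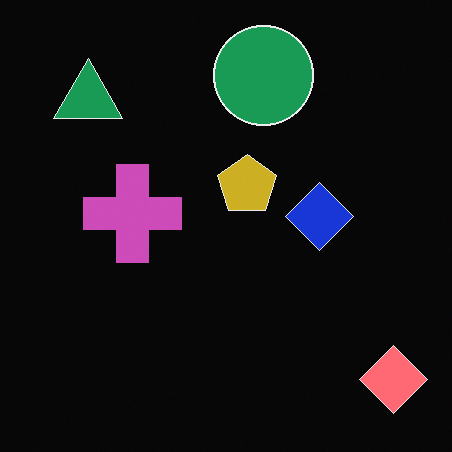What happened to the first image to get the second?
The transformation is: color-inverted (negative).

The light background has become dark and every shape's color is its complement — a photographic negative.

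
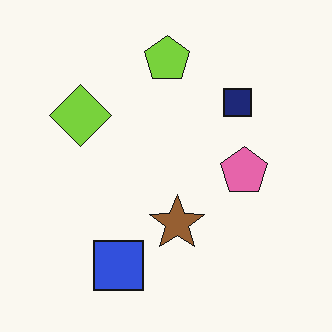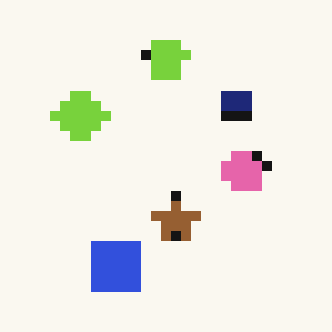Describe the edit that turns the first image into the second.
The image was heavily pixelated into large blocks.

Shapes are reduced to large square blocks; fine edges and outlines are lost — a downscale-then-upscale (mosaic) effect.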